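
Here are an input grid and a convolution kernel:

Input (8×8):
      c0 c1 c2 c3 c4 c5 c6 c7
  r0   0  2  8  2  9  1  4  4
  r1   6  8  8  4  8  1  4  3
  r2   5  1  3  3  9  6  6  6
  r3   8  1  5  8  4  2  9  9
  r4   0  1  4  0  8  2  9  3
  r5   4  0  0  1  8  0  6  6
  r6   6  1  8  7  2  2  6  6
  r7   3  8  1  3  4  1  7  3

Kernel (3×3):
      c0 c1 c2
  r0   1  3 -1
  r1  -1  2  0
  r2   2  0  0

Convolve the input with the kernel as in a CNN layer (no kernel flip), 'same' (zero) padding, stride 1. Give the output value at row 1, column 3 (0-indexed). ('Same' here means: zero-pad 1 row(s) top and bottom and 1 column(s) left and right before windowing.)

11

The receptive field on the zero-padded input at this output position is [8 2 9 / 8 4 8 / 3 3 9]. Elementwise product with the kernel and sum: 8·1 + 2·3 + 9·-1 + 8·-1 + 4·2 + 3·2.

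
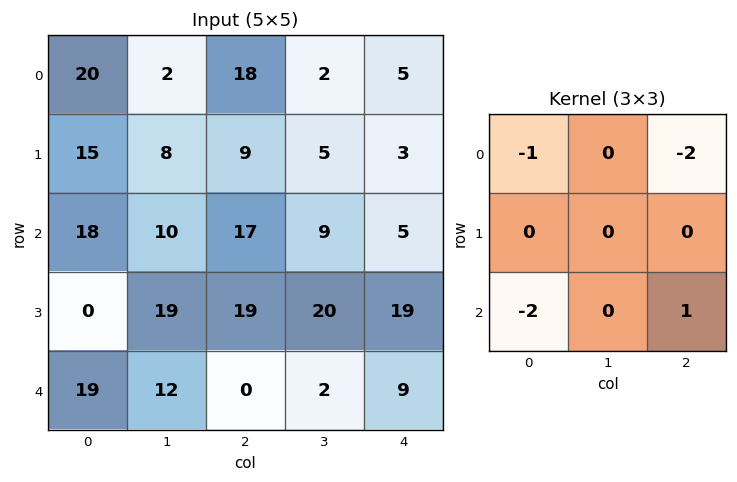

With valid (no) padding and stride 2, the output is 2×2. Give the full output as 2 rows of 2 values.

-75 -57
-90 -18

Output[0,0]: The receptive field on the input at this output position is [20 2 18 / 15 8 9 / 18 10 17]. Elementwise product with the kernel and sum: 20·-1 + 18·-2 + 18·-2 + 17·1.
Output[0,1]: The receptive field on the input at this output position is [18 2 5 / 9 5 3 / 17 9 5]. Elementwise product with the kernel and sum: 18·-1 + 5·-2 + 17·-2 + 5·1.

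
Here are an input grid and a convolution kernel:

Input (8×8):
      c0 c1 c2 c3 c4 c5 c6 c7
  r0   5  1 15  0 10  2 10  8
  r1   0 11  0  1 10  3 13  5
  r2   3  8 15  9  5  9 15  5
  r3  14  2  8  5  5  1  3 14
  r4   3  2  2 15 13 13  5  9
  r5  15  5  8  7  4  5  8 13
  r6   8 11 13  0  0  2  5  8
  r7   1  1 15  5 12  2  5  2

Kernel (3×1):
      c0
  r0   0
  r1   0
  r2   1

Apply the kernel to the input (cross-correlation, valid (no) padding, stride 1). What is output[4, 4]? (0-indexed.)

The receptive field on the input at this output position is [13 / 4 / 0]. Elementwise product with the kernel and sum: 0·1.

0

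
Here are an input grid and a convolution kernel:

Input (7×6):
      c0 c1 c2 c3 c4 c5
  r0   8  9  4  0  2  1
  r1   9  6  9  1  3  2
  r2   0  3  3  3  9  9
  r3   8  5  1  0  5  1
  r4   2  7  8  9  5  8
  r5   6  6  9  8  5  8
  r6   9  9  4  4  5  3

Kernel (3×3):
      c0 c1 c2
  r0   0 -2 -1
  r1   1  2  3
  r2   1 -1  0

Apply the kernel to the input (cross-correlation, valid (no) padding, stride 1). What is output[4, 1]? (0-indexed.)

The receptive field on the input at this output position is [7 8 9 / 6 9 8 / 9 4 4]. Elementwise product with the kernel and sum: 8·-2 + 9·-1 + 6·1 + 9·2 + 8·3 + 9·1 + 4·-1.

28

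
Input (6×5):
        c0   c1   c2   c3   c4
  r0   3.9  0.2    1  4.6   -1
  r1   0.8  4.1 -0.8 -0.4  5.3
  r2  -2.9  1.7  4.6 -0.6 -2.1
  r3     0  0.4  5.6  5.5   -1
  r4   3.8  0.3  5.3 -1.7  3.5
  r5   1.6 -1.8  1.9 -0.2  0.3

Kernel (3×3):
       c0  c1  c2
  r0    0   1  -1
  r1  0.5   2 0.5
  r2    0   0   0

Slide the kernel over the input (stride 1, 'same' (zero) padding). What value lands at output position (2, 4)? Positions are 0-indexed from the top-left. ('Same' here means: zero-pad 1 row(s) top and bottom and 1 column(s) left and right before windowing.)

0.8

The receptive field on the zero-padded input at this output position is [-0.4 5.3 0 / -0.6 -2.1 0 / 5.5 -1 0]. Elementwise product with the kernel and sum: 5.3·1 + 0·-1 + -0.6·0.5 + -2.1·2 + 0·0.5.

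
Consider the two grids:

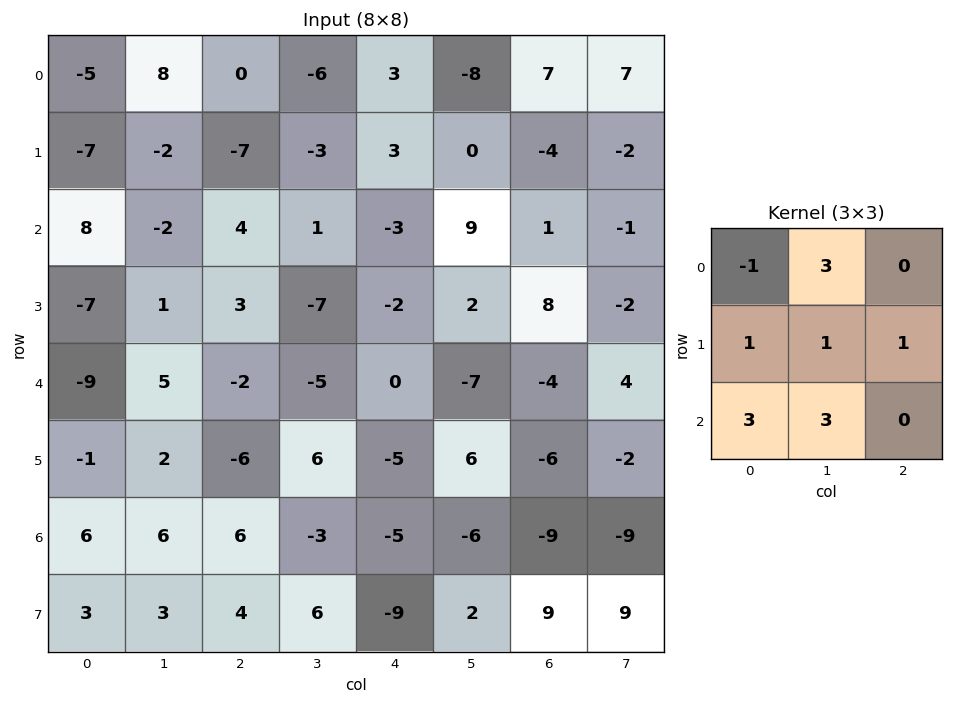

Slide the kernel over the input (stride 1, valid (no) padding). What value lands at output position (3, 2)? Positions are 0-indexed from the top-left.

The receptive field on the input at this output position is [3 -7 -2 / -2 -5 0 / -6 6 -5]. Elementwise product with the kernel and sum: 3·-1 + -7·3 + -2·1 + -5·1 + 0·1 + -6·3 + 6·3.

-31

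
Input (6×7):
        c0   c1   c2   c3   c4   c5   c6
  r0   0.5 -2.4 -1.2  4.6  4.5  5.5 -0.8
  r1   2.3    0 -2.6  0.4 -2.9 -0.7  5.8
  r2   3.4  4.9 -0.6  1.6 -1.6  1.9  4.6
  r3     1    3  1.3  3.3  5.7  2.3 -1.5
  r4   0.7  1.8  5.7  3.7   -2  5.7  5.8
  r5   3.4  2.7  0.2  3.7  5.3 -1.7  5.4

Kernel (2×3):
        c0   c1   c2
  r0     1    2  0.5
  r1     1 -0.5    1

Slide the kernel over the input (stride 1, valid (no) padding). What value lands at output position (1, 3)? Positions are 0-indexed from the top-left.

The receptive field on the input at this output position is [0.4 -2.9 -0.7 / 1.6 -1.6 1.9]. Elementwise product with the kernel and sum: 0.4·1 + -2.9·2 + -0.7·0.5 + 1.6·1 + -1.6·-0.5 + 1.9·1.

-1.45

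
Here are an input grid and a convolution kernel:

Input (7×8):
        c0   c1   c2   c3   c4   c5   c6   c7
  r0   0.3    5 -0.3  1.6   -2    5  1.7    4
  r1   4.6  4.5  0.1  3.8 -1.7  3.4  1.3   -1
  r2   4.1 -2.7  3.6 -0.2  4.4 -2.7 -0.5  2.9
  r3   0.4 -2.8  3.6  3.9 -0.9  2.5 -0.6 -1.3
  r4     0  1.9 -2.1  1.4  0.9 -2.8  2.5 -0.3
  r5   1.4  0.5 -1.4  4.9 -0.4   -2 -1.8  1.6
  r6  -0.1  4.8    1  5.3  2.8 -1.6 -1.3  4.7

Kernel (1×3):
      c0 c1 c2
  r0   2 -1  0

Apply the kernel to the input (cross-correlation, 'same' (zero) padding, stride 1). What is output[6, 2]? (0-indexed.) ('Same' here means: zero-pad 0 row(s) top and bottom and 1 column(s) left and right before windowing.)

The receptive field on the zero-padded input at this output position is [4.8 1 5.3]. Elementwise product with the kernel and sum: 4.8·2 + 1·-1.

8.6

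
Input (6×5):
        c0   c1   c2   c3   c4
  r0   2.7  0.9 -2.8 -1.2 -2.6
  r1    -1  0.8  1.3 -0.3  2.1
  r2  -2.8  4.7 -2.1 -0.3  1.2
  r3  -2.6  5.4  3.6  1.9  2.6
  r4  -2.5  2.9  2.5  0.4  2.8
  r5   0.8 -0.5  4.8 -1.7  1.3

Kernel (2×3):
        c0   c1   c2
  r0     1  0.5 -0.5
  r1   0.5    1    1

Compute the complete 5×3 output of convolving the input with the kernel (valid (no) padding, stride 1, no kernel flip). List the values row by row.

Output[0,0]: The receptive field on the input at this output position is [2.7 0.9 -2.8 / -1 0.8 1.3]. Elementwise product with the kernel and sum: 2.7·1 + 0.9·0.5 + -2.8·-0.5 + -1·0.5 + 0.8·1 + 1.3·1.

6.15 1.5 0.35
-0.05 1.55 -0.05
8.3 12 3.45
2.45 10.6 7.7
2.4 6.8 3.3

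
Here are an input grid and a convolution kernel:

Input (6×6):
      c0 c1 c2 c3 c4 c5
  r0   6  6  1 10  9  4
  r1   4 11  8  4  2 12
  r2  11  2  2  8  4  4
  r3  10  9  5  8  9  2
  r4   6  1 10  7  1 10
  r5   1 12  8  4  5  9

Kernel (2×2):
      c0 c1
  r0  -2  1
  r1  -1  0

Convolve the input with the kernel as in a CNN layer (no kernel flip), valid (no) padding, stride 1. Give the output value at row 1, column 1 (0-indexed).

The receptive field on the input at this output position is [11 8 / 2 2]. Elementwise product with the kernel and sum: 11·-2 + 8·1 + 2·-1.

-16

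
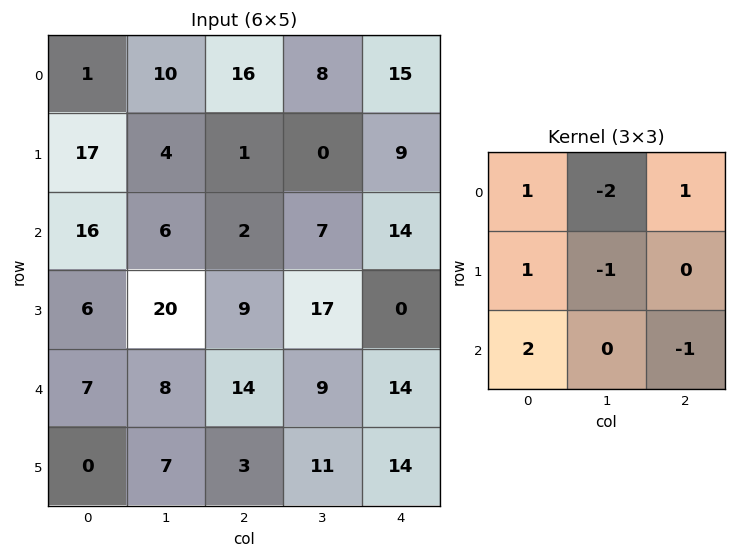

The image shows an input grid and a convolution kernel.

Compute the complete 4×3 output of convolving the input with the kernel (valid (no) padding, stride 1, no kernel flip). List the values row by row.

40 -6 6
23 29 23
-8 27 8
-29 16 -28

Output[0,0]: The receptive field on the input at this output position is [1 10 16 / 17 4 1 / 16 6 2]. Elementwise product with the kernel and sum: 1·1 + 10·-2 + 16·1 + 17·1 + 4·-1 + 16·2 + 2·-1.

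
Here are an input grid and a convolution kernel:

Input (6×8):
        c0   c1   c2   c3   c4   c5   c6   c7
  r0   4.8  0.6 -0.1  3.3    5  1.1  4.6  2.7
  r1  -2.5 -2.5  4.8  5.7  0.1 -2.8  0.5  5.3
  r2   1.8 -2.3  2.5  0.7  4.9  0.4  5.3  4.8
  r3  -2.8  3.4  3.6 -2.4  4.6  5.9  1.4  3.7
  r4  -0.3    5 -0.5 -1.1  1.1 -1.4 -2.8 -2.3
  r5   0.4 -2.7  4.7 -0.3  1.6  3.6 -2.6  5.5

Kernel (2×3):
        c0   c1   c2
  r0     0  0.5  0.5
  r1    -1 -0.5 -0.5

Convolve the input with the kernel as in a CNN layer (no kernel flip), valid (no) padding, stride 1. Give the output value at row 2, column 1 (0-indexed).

-2.4

The receptive field on the input at this output position is [-2.3 2.5 0.7 / 3.4 3.6 -2.4]. Elementwise product with the kernel and sum: 2.5·0.5 + 0.7·0.5 + 3.4·-1 + 3.6·-0.5 + -2.4·-0.5.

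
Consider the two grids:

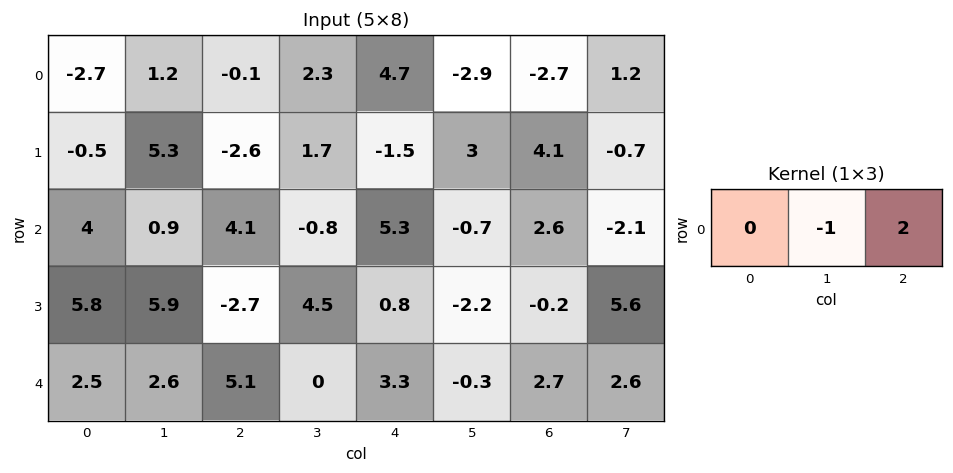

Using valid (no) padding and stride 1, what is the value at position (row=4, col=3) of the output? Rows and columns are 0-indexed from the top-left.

The receptive field on the input at this output position is [0 3.3 -0.3]. Elementwise product with the kernel and sum: 3.3·-1 + -0.3·2.

-3.9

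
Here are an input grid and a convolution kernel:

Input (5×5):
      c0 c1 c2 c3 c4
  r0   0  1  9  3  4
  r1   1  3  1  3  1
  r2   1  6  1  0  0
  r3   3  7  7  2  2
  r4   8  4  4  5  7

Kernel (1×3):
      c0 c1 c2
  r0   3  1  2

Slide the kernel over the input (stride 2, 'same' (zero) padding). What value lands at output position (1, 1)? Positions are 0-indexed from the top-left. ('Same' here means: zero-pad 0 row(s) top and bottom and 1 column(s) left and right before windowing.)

The receptive field on the zero-padded input at this output position is [6 1 0]. Elementwise product with the kernel and sum: 6·3 + 1·1 + 0·2.

19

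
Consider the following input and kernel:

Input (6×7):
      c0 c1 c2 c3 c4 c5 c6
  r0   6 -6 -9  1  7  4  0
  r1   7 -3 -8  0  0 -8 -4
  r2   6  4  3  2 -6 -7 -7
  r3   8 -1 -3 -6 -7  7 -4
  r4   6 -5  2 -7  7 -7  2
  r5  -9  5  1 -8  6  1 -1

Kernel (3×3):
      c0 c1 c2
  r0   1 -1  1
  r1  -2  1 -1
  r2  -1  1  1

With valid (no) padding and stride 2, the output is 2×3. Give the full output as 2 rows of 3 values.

Output[0,0]: The receptive field on the input at this output position is [6 -6 -9 / 7 -3 -8 / 6 4 3]. Elementwise product with the kernel and sum: 6·1 + -6·-1 + -9·1 + 7·-2 + -3·1 + -8·-1 + 6·-1 + 4·1 + 3·1.
Output[0,1]: The receptive field on the input at this output position is [-9 1 7 / -8 0 0 / 3 2 -6]. Elementwise product with the kernel and sum: -9·1 + 1·-1 + 7·1 + -8·-2 + 0·1 + 0·-1 + 3·-1 + 2·1 + -6·1.

-5 6 -9
-18 0 7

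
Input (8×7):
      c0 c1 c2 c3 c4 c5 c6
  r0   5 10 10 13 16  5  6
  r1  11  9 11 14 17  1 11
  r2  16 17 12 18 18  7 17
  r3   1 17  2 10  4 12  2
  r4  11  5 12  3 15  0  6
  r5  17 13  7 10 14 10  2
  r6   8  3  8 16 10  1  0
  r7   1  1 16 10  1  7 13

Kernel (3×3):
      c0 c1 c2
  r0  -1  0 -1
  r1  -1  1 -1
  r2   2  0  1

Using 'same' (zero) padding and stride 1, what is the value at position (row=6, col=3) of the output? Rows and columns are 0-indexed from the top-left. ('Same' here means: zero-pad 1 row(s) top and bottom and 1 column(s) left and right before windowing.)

10

The receptive field on the zero-padded input at this output position is [7 10 14 / 8 16 10 / 16 10 1]. Elementwise product with the kernel and sum: 7·-1 + 14·-1 + 8·-1 + 16·1 + 10·-1 + 16·2 + 1·1.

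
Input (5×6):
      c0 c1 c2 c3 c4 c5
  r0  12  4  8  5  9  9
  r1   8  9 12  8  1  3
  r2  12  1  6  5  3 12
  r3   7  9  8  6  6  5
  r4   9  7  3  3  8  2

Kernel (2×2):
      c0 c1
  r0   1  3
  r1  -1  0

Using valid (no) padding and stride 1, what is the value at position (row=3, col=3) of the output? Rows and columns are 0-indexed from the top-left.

21

The receptive field on the input at this output position is [6 6 / 3 8]. Elementwise product with the kernel and sum: 6·1 + 6·3 + 3·-1.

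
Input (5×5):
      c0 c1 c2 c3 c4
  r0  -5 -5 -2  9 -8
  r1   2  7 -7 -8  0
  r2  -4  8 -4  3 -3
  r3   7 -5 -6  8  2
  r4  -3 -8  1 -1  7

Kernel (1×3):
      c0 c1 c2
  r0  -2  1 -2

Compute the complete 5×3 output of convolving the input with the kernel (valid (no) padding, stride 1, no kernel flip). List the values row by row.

Output[0,0]: The receptive field on the input at this output position is [-5 -5 -2]. Elementwise product with the kernel and sum: -5·-2 + -5·1 + -2·-2.

9 -10 29
17 -5 6
24 -26 17
-7 -12 16
-4 19 -17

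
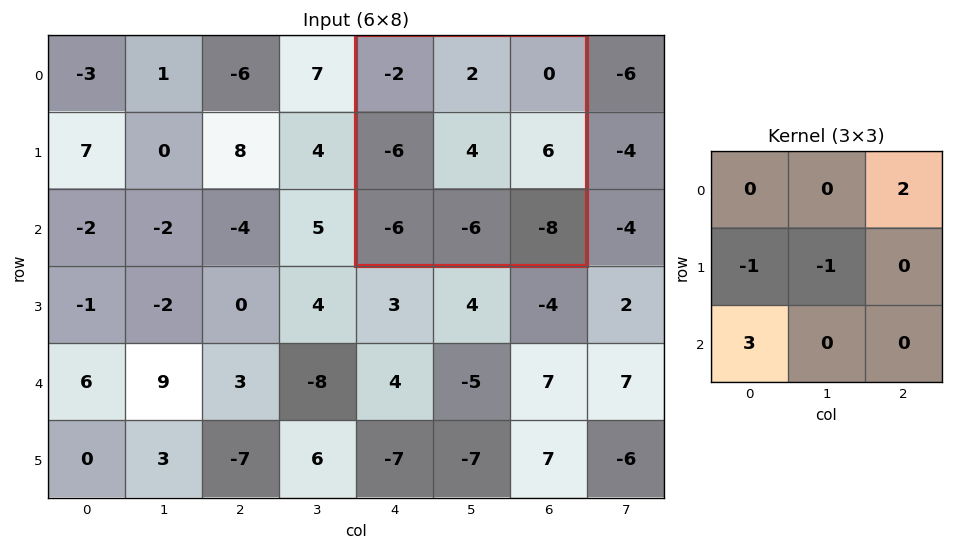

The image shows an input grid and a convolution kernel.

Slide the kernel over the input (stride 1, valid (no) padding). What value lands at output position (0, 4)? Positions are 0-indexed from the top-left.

-16

The receptive field on the input at this output position is [-2 2 0 / -6 4 6 / -6 -6 -8]. Elementwise product with the kernel and sum: 0·2 + -6·-1 + 4·-1 + -6·3.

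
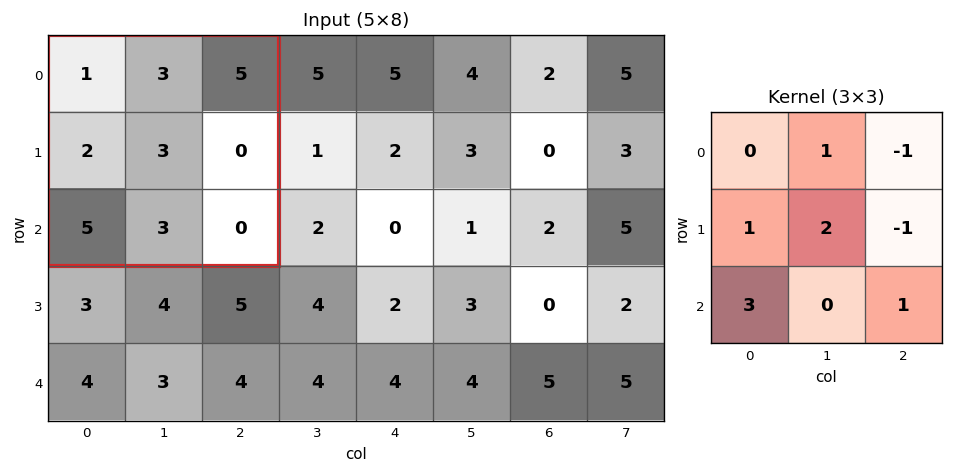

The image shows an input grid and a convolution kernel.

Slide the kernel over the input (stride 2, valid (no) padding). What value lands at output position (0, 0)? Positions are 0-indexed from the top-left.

21

The receptive field on the input at this output position is [1 3 5 / 2 3 0 / 5 3 0]. Elementwise product with the kernel and sum: 3·1 + 5·-1 + 2·1 + 3·2 + 0·-1 + 5·3 + 0·1.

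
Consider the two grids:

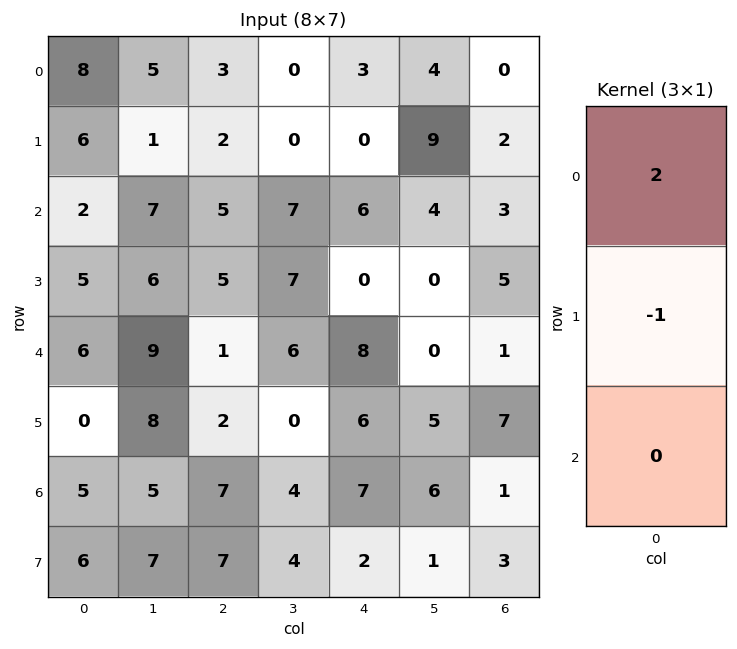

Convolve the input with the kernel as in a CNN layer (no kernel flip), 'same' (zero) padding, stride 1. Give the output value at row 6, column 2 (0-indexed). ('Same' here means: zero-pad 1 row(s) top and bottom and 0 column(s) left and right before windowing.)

-3

The receptive field on the zero-padded input at this output position is [2 / 7 / 7]. Elementwise product with the kernel and sum: 2·2 + 7·-1.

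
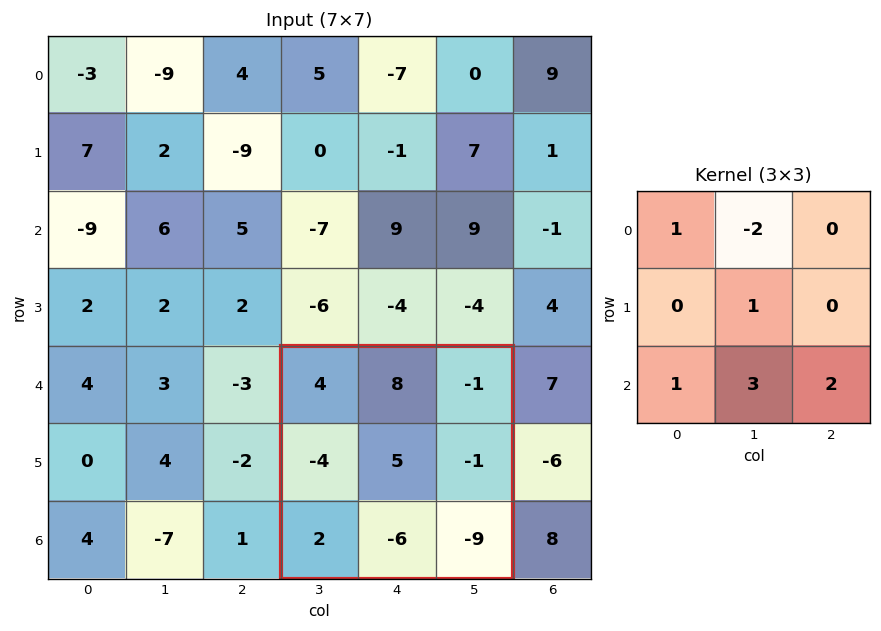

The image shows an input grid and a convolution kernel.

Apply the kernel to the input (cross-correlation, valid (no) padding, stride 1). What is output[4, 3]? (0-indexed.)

The receptive field on the input at this output position is [4 8 -1 / -4 5 -1 / 2 -6 -9]. Elementwise product with the kernel and sum: 4·1 + 8·-2 + 5·1 + 2·1 + -6·3 + -9·2.

-41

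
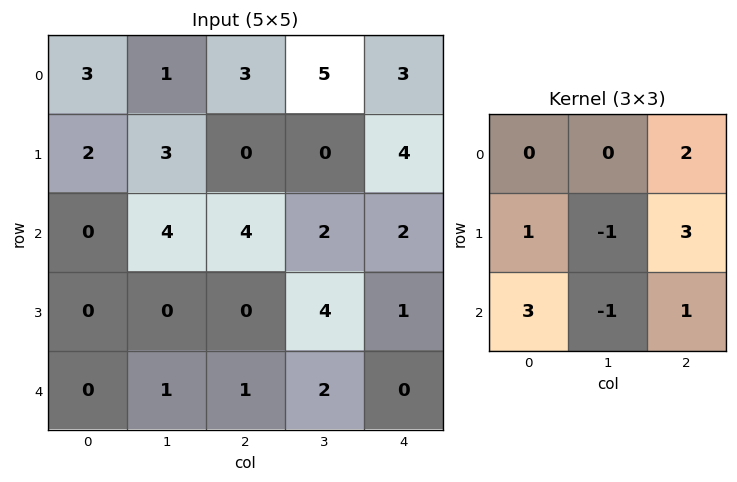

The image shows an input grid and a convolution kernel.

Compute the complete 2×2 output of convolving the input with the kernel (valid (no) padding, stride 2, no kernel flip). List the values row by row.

5 30
8 4

Output[0,0]: The receptive field on the input at this output position is [3 1 3 / 2 3 0 / 0 4 4]. Elementwise product with the kernel and sum: 3·2 + 2·1 + 3·-1 + 0·3 + 0·3 + 4·-1 + 4·1.
Output[0,1]: The receptive field on the input at this output position is [3 5 3 / 0 0 4 / 4 2 2]. Elementwise product with the kernel and sum: 3·2 + 0·1 + 0·-1 + 4·3 + 4·3 + 2·-1 + 2·1.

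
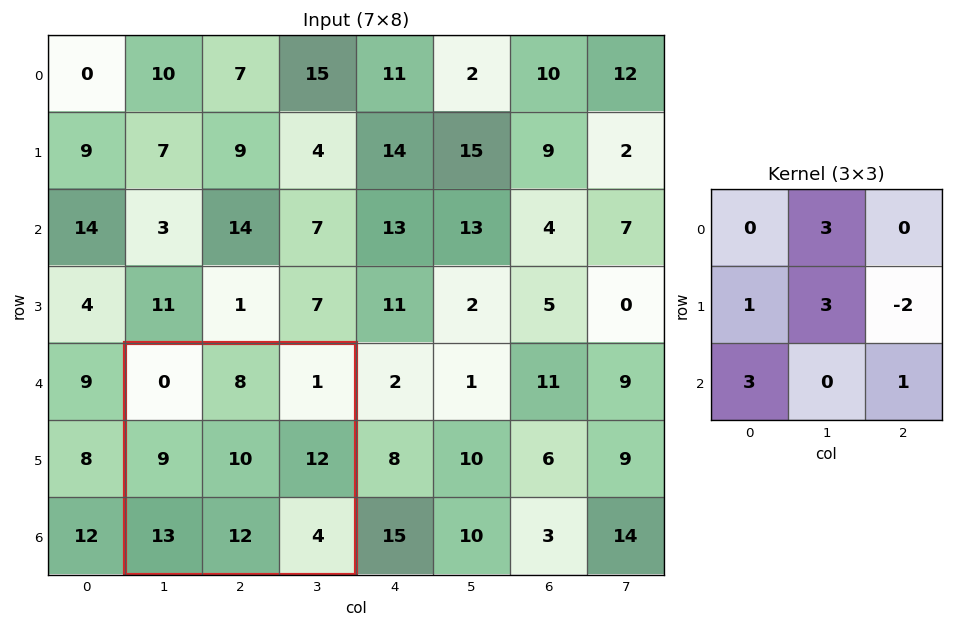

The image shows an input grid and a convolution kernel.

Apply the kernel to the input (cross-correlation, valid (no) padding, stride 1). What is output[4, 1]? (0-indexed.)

82

The receptive field on the input at this output position is [0 8 1 / 9 10 12 / 13 12 4]. Elementwise product with the kernel and sum: 8·3 + 9·1 + 10·3 + 12·-2 + 13·3 + 4·1.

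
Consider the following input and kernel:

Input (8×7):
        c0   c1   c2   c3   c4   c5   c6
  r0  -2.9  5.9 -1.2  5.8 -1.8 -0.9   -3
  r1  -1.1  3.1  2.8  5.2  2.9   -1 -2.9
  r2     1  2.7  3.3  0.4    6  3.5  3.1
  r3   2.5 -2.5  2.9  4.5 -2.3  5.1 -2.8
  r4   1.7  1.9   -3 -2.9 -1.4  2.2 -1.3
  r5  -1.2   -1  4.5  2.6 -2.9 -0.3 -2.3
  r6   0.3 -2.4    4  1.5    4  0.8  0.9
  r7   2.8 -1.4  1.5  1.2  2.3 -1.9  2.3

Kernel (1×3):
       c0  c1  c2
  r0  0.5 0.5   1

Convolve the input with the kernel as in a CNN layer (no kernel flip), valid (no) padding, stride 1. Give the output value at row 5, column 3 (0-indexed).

-0.45

The receptive field on the input at this output position is [2.6 -2.9 -0.3]. Elementwise product with the kernel and sum: 2.6·0.5 + -2.9·0.5 + -0.3·1.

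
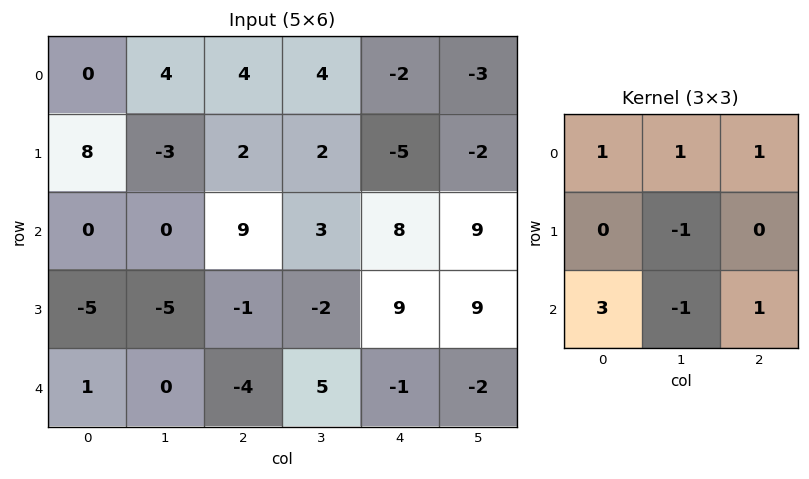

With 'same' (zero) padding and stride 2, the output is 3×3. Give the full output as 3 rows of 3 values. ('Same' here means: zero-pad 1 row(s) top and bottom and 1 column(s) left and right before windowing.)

Output[0,0]: The receptive field on the zero-padded input at this output position is [0 0 0 / 0 0 4 / 0 8 -3]. Elementwise product with the kernel and sum: 0·1 + 0·1 + 0·1 + 0·-1 + 0·3 + 8·-1 + -3·1.
Output[0,1]: The receptive field on the zero-padded input at this output position is [0 0 0 / 4 4 4 / -3 2 2]. Elementwise product with the kernel and sum: 0·1 + 0·1 + 0·1 + 4·-1 + -3·3 + 2·-1 + 2·1.

-11 -13 11
5 -24 -19
-11 -4 17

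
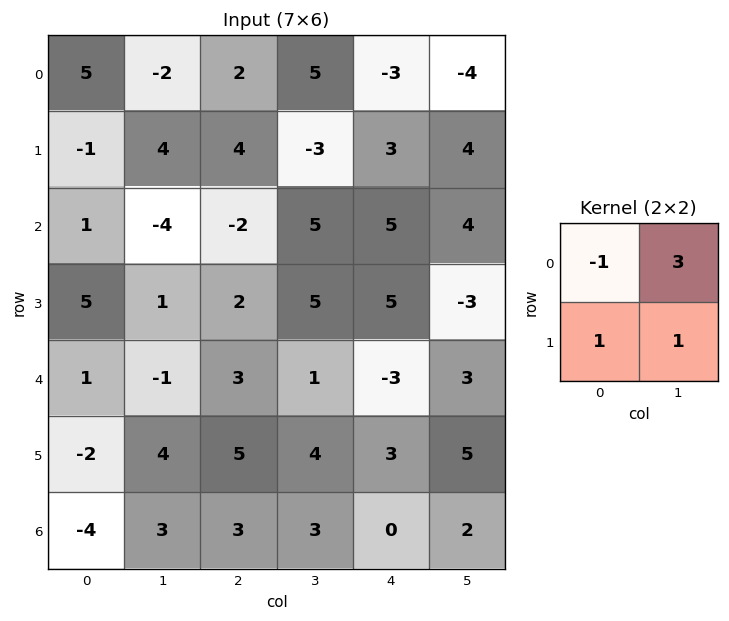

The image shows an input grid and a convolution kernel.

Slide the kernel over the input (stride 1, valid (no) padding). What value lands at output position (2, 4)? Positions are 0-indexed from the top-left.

The receptive field on the input at this output position is [5 4 / 5 -3]. Elementwise product with the kernel and sum: 5·-1 + 4·3 + 5·1 + -3·1.

9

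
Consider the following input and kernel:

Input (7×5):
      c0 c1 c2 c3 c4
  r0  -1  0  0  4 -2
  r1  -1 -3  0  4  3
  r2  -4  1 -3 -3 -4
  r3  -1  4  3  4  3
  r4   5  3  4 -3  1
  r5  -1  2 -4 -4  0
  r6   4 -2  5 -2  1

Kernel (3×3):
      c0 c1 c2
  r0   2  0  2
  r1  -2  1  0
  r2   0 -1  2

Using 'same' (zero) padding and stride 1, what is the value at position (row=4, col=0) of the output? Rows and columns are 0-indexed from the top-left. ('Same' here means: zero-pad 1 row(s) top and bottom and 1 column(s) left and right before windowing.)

18

The receptive field on the zero-padded input at this output position is [0 -1 4 / 0 5 3 / 0 -1 2]. Elementwise product with the kernel and sum: 0·2 + 4·2 + 0·-2 + 5·1 + -1·-1 + 2·2.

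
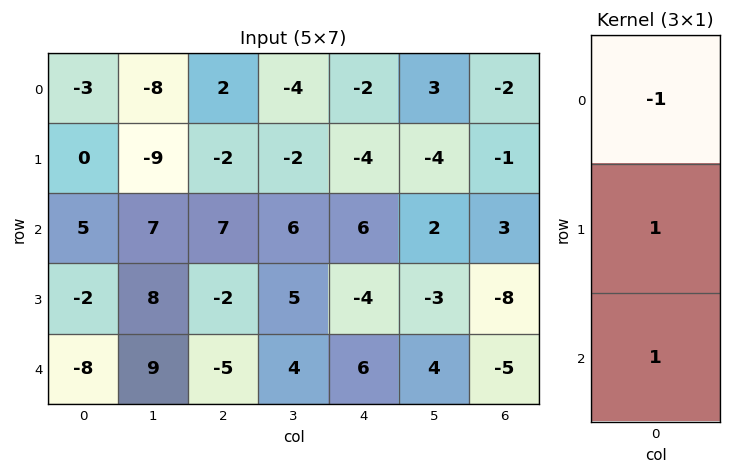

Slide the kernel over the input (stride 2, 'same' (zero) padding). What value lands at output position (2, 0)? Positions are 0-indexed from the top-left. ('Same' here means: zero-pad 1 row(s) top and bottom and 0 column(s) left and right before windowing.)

-6

The receptive field on the zero-padded input at this output position is [-2 / -8 / 0]. Elementwise product with the kernel and sum: -2·-1 + -8·1 + 0·1.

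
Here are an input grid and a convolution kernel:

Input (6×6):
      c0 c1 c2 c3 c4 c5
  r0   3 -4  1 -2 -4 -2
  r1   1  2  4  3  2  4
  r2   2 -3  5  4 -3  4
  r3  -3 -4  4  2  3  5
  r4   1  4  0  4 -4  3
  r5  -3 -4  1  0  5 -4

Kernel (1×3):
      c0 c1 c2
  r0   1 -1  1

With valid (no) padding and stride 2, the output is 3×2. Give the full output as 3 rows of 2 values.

8 -1
10 -2
-3 -8

Output[0,0]: The receptive field on the input at this output position is [3 -4 1]. Elementwise product with the kernel and sum: 3·1 + -4·-1 + 1·1.
Output[0,1]: The receptive field on the input at this output position is [1 -2 -4]. Elementwise product with the kernel and sum: 1·1 + -2·-1 + -4·1.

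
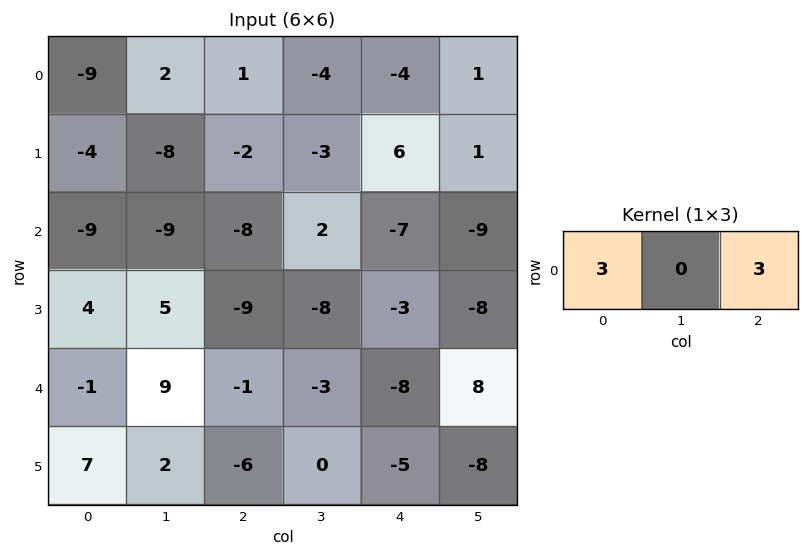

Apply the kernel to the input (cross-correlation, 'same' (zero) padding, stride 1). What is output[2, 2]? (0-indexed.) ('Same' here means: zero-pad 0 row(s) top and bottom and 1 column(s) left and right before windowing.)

The receptive field on the zero-padded input at this output position is [-9 -8 2]. Elementwise product with the kernel and sum: -9·3 + 2·3.

-21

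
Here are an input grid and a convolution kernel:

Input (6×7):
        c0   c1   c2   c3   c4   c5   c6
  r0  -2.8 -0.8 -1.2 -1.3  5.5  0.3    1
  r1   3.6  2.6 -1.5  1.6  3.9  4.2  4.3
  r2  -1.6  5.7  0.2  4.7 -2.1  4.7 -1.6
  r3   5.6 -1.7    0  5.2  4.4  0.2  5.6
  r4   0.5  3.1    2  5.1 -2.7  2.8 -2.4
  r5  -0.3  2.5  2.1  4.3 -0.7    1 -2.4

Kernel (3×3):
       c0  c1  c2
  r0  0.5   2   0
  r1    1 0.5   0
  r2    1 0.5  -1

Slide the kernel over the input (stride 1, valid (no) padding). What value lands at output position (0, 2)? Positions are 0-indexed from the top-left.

0.75

The receptive field on the input at this output position is [-1.2 -1.3 5.5 / -1.5 1.6 3.9 / 0.2 4.7 -2.1]. Elementwise product with the kernel and sum: -1.2·0.5 + -1.3·2 + -1.5·1 + 1.6·0.5 + 0.2·1 + 4.7·0.5 + -2.1·-1.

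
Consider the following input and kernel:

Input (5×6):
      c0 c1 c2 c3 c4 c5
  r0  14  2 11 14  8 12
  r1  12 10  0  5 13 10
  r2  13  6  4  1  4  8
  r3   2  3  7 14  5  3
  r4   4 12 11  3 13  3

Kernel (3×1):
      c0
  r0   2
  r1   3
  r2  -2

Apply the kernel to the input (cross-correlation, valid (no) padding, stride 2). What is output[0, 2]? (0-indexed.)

47

The receptive field on the input at this output position is [8 / 13 / 4]. Elementwise product with the kernel and sum: 8·2 + 13·3 + 4·-2.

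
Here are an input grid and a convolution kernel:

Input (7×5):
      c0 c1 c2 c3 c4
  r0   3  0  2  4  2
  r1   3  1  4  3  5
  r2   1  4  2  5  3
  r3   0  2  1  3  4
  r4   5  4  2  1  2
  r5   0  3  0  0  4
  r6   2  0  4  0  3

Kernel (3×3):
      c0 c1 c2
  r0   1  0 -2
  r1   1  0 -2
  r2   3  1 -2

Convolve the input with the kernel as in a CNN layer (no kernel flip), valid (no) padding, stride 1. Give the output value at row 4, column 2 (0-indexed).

The receptive field on the input at this output position is [2 1 2 / 0 0 4 / 4 0 3]. Elementwise product with the kernel and sum: 2·1 + 2·-2 + 0·1 + 4·-2 + 4·3 + 0·1 + 3·-2.

-4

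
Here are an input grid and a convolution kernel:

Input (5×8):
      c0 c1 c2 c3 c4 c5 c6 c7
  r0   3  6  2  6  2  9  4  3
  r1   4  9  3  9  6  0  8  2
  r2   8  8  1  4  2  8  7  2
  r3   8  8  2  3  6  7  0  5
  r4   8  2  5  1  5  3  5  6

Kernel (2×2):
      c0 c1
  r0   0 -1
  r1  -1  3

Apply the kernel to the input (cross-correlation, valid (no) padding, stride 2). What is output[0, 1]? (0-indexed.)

18

The receptive field on the input at this output position is [2 6 / 3 9]. Elementwise product with the kernel and sum: 6·-1 + 3·-1 + 9·3.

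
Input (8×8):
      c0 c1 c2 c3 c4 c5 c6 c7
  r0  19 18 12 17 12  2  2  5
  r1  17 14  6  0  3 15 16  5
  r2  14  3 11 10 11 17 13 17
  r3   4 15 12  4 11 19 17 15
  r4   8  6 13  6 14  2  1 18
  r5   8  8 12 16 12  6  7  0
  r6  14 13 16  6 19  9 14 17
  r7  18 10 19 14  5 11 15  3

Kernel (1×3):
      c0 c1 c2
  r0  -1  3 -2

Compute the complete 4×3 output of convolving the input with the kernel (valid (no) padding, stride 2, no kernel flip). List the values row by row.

11 15 -10
-27 -3 14
-16 -23 -10
-7 -36 -20

Output[0,0]: The receptive field on the input at this output position is [19 18 12]. Elementwise product with the kernel and sum: 19·-1 + 18·3 + 12·-2.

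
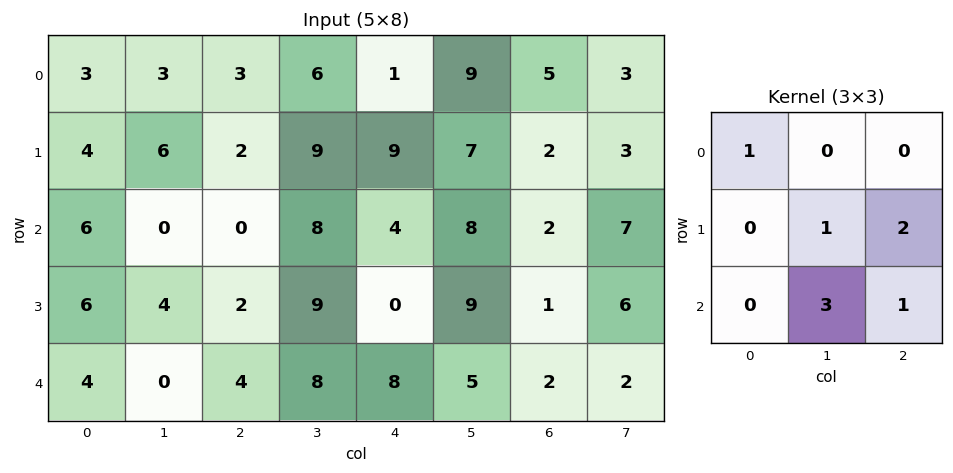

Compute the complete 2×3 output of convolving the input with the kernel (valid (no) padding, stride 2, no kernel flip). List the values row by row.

13 58 38
18 41 32

Output[0,0]: The receptive field on the input at this output position is [3 3 3 / 4 6 2 / 6 0 0]. Elementwise product with the kernel and sum: 3·1 + 6·1 + 2·2 + 0·3 + 0·1.
Output[0,1]: The receptive field on the input at this output position is [3 6 1 / 2 9 9 / 0 8 4]. Elementwise product with the kernel and sum: 3·1 + 9·1 + 9·2 + 8·3 + 4·1.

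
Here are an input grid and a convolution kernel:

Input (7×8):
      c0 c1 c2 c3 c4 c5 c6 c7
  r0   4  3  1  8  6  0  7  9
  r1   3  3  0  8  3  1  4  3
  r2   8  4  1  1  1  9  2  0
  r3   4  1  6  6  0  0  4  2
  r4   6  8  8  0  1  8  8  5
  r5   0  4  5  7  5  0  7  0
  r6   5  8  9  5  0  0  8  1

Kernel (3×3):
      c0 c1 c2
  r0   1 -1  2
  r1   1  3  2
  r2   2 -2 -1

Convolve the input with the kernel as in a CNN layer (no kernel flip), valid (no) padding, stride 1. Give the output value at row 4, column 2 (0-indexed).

54

The receptive field on the input at this output position is [8 0 1 / 5 7 5 / 9 5 0]. Elementwise product with the kernel and sum: 8·1 + 0·-1 + 1·2 + 5·1 + 7·3 + 5·2 + 9·2 + 5·-2 + 0·-1.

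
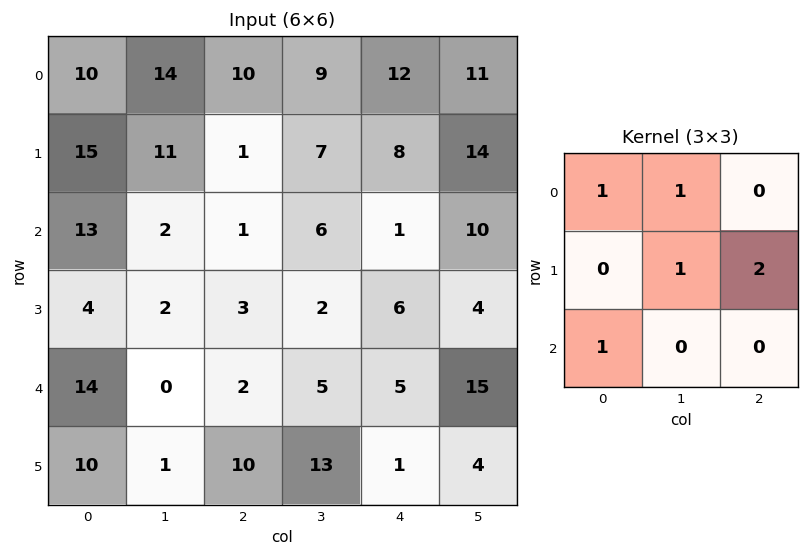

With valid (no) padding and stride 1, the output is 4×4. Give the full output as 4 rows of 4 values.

Output[0,0]: The receptive field on the input at this output position is [10 14 10 / 15 11 1 / 13 2 1]. Elementwise product with the kernel and sum: 10·1 + 14·1 + 11·1 + 1·2 + 13·1.
Output[0,1]: The receptive field on the input at this output position is [14 10 9 / 11 1 7 / 2 1 6]. Elementwise product with the kernel and sum: 14·1 + 10·1 + 1·1 + 7·2 + 2·1.

50 41 43 63
34 27 19 38
37 10 23 26
20 18 30 56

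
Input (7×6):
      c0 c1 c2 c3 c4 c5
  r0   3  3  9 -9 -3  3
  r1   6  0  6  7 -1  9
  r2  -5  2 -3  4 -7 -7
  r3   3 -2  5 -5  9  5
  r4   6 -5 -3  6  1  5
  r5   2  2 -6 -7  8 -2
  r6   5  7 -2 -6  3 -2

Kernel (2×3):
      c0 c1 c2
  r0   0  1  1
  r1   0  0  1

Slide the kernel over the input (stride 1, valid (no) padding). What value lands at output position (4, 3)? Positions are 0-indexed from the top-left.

4

The receptive field on the input at this output position is [6 1 5 / -7 8 -2]. Elementwise product with the kernel and sum: 1·1 + 5·1 + -2·1.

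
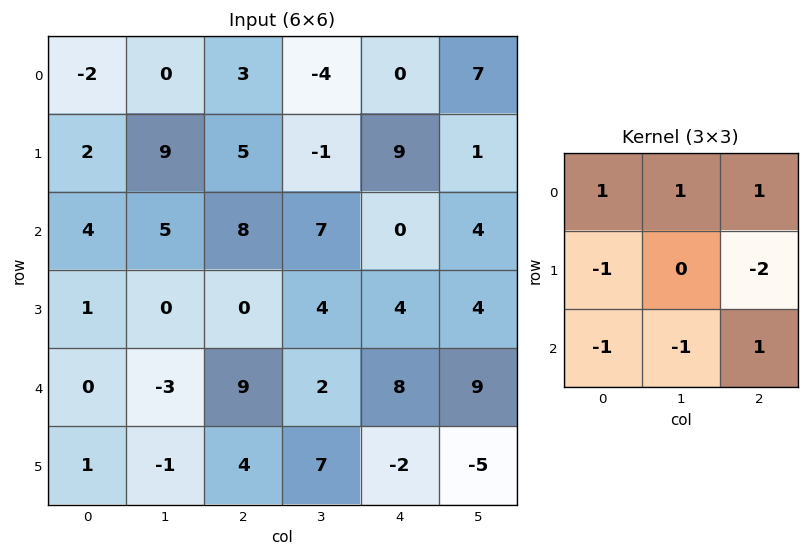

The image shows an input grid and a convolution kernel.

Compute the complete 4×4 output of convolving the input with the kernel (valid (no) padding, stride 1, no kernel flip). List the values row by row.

Output[0,0]: The receptive field on the input at this output position is [-2 0 3 / 2 9 5 / 4 5 8]. Elementwise product with the kernel and sum: -2·1 + 0·1 + 3·1 + 2·-1 + 5·-2 + 4·-1 + 5·-1 + 8·1.

-12 -14 -39 -1
-5 -2 5 -10
28 8 4 -2
-13 7 -30 -18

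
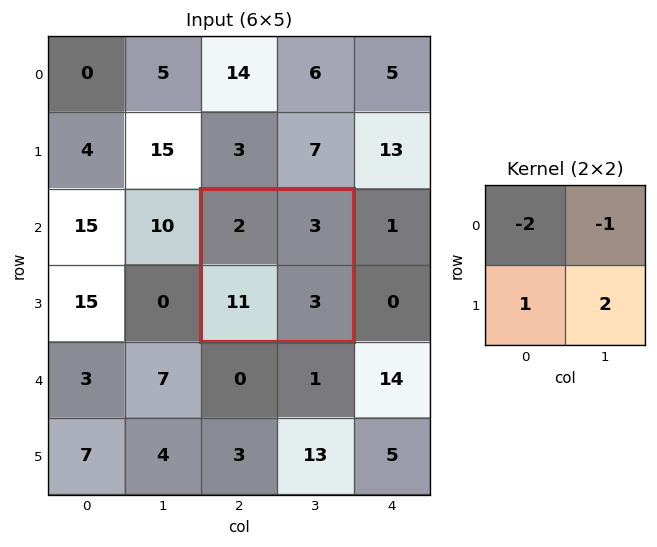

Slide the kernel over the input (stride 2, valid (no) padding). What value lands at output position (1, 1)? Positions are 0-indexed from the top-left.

10

The receptive field on the input at this output position is [2 3 / 11 3]. Elementwise product with the kernel and sum: 2·-2 + 3·-1 + 11·1 + 3·2.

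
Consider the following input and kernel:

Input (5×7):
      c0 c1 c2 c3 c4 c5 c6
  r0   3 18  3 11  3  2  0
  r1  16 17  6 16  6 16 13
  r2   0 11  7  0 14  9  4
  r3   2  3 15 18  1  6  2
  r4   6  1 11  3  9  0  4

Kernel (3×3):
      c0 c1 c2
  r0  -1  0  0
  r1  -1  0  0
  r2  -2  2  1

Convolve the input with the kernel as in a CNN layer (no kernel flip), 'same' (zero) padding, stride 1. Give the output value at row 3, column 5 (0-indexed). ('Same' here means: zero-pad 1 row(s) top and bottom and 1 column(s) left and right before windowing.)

-29

The receptive field on the zero-padded input at this output position is [14 9 4 / 1 6 2 / 9 0 4]. Elementwise product with the kernel and sum: 14·-1 + 1·-1 + 9·-2 + 0·2 + 4·1.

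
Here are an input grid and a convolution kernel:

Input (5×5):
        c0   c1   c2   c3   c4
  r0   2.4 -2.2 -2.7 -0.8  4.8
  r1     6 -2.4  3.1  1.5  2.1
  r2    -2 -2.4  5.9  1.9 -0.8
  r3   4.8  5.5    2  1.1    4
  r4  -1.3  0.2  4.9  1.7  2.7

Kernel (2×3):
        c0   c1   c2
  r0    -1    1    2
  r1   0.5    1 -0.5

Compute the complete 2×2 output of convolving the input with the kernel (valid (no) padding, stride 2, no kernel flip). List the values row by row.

Output[0,0]: The receptive field on the input at this output position is [2.4 -2.2 -2.7 / 6 -2.4 3.1]. Elementwise product with the kernel and sum: 2.4·-1 + -2.2·1 + -2.7·2 + 6·0.5 + -2.4·1 + 3.1·-0.5.

-10.95 13.5
18.3 -5.5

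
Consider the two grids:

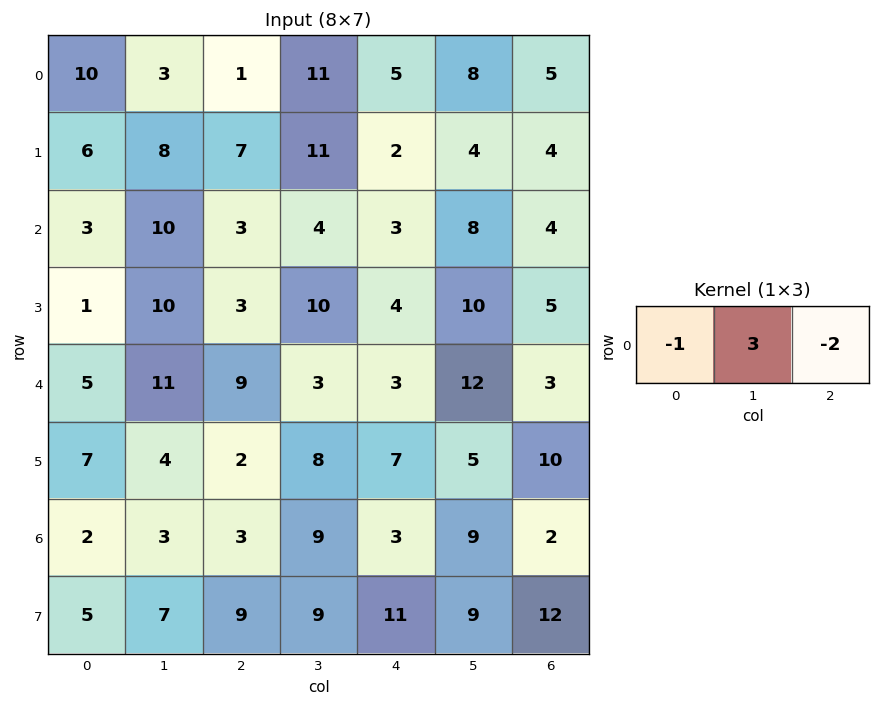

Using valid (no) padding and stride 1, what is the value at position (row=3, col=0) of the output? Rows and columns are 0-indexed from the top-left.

The receptive field on the input at this output position is [1 10 3]. Elementwise product with the kernel and sum: 1·-1 + 10·3 + 3·-2.

23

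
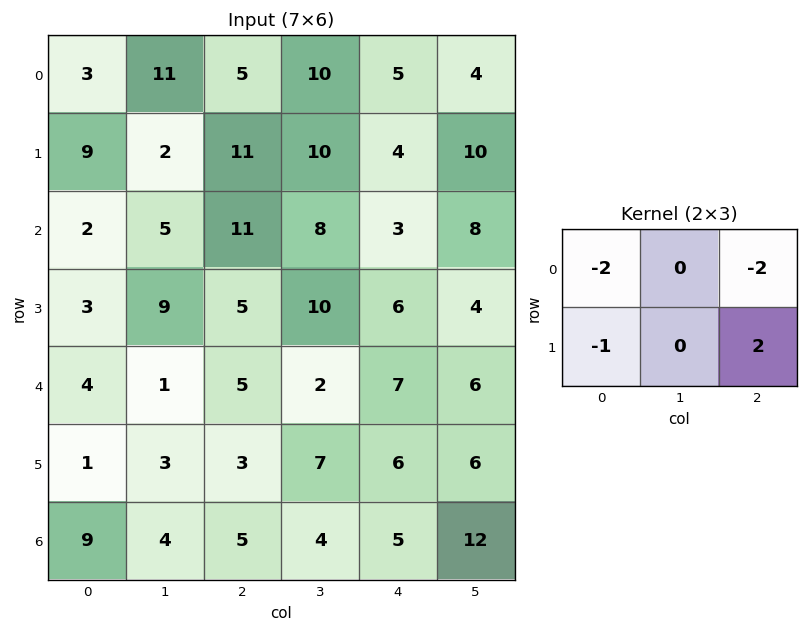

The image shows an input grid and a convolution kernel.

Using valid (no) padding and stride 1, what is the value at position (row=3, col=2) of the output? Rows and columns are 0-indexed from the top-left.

The receptive field on the input at this output position is [5 10 6 / 5 2 7]. Elementwise product with the kernel and sum: 5·-2 + 6·-2 + 5·-1 + 7·2.

-13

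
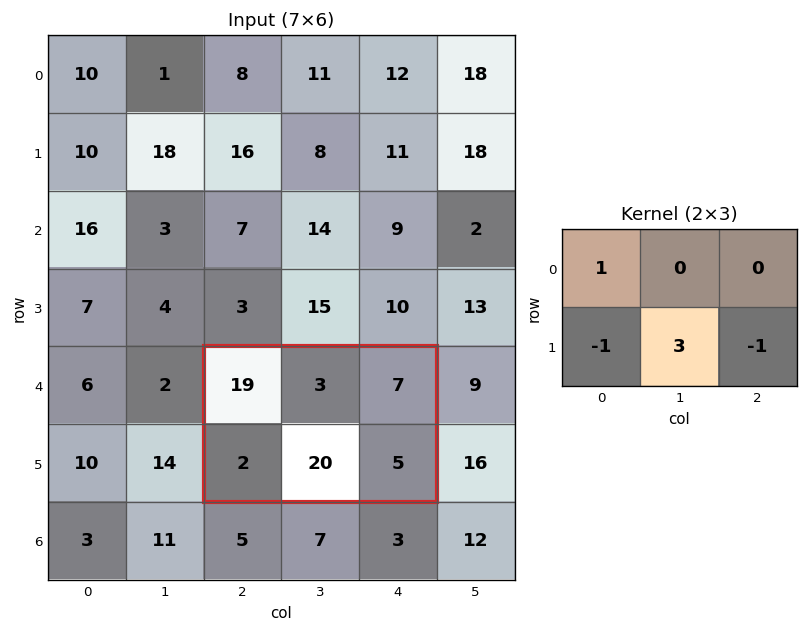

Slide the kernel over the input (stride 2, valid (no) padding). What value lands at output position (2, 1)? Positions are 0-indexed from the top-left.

The receptive field on the input at this output position is [19 3 7 / 2 20 5]. Elementwise product with the kernel and sum: 19·1 + 2·-1 + 20·3 + 5·-1.

72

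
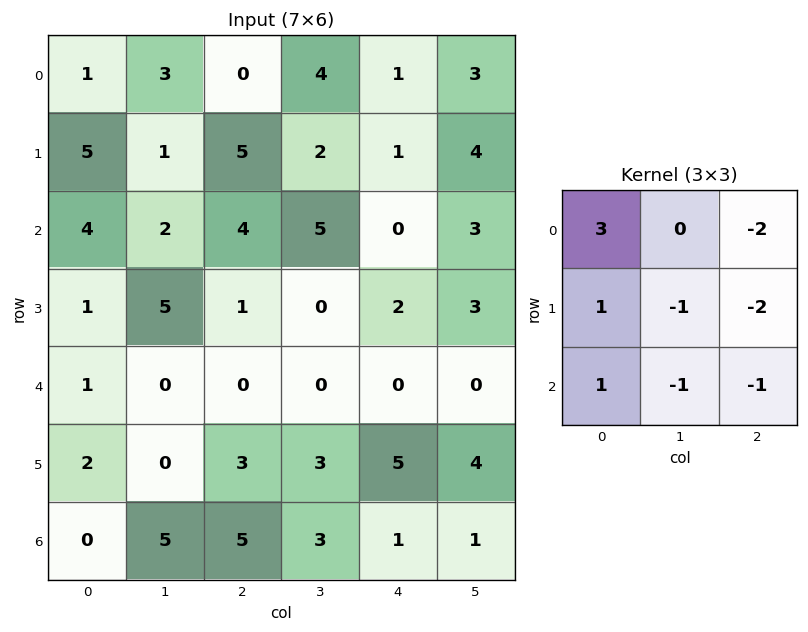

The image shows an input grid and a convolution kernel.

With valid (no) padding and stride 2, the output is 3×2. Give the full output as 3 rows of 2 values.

Output[0,0]: The receptive field on the input at this output position is [1 3 0 / 5 1 5 / 4 2 4]. Elementwise product with the kernel and sum: 1·3 + 0·-2 + 5·1 + 1·-1 + 5·-2 + 4·1 + 2·-1 + 4·-1.
Output[0,1]: The receptive field on the input at this output position is [0 4 1 / 5 2 1 / 4 5 0]. Elementwise product with the kernel and sum: 0·3 + 1·-2 + 5·1 + 2·-1 + 1·-2 + 4·1 + 5·-1 + 0·-1.

-5 -2
-1 9
-11 -9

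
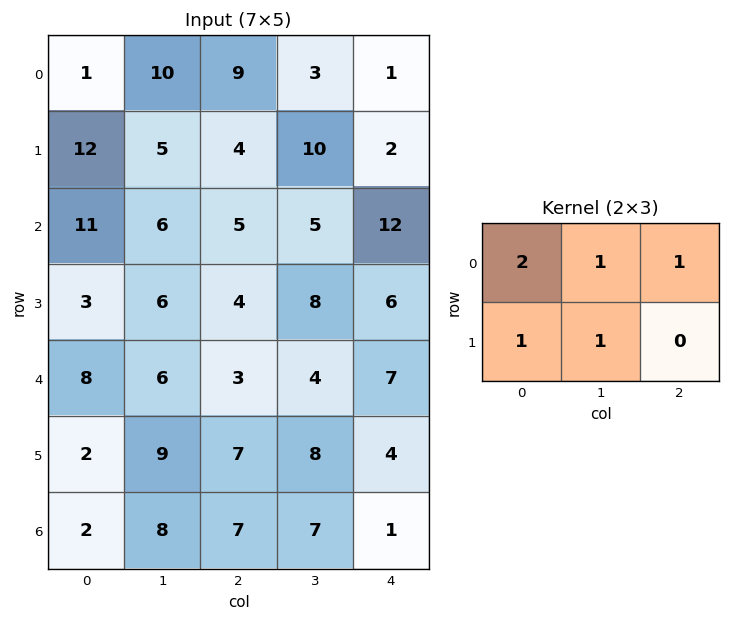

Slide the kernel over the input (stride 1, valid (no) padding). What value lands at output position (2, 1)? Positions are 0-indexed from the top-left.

The receptive field on the input at this output position is [6 5 5 / 6 4 8]. Elementwise product with the kernel and sum: 6·2 + 5·1 + 5·1 + 6·1 + 4·1.

32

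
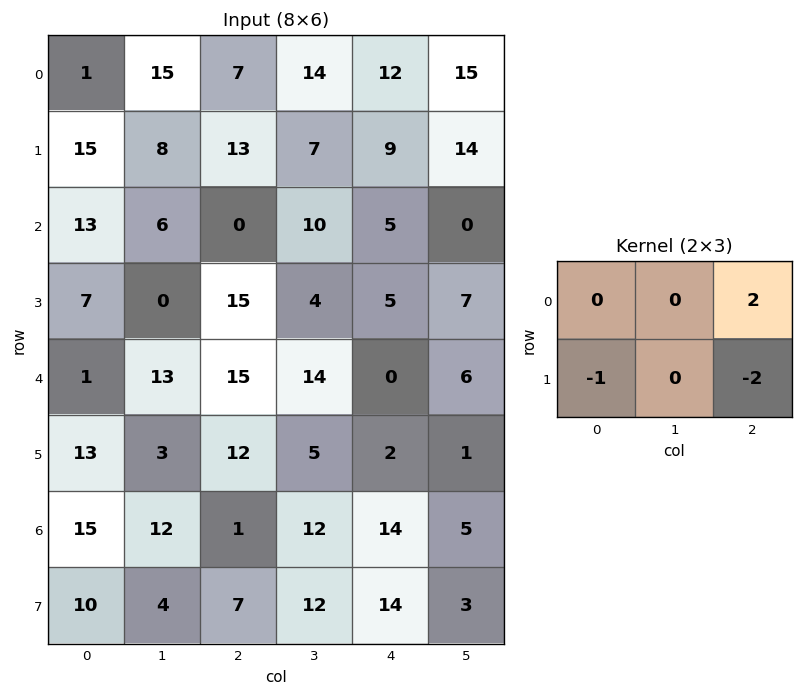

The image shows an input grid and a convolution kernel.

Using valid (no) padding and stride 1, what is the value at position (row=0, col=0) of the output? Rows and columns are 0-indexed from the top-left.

-27

The receptive field on the input at this output position is [1 15 7 / 15 8 13]. Elementwise product with the kernel and sum: 7·2 + 15·-1 + 13·-2.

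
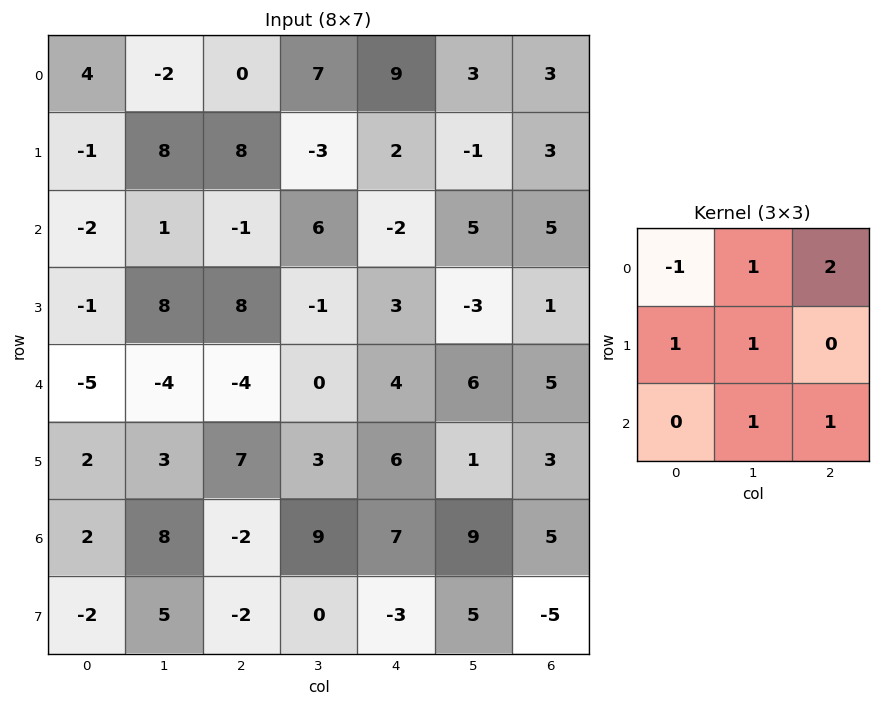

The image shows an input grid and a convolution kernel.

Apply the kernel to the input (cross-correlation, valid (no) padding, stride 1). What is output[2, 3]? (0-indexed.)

14

The receptive field on the input at this output position is [6 -2 5 / -1 3 -3 / 0 4 6]. Elementwise product with the kernel and sum: 6·-1 + -2·1 + 5·2 + -1·1 + 3·1 + 4·1 + 6·1.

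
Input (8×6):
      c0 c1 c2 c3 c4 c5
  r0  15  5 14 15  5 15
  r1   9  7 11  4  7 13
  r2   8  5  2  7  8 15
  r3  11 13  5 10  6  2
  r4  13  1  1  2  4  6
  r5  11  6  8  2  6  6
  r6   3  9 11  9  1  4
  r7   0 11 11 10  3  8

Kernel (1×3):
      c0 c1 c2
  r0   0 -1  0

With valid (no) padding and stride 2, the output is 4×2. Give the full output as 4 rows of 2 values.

-5 -15
-5 -7
-1 -2
-9 -9

Output[0,0]: The receptive field on the input at this output position is [15 5 14]. Elementwise product with the kernel and sum: 5·-1.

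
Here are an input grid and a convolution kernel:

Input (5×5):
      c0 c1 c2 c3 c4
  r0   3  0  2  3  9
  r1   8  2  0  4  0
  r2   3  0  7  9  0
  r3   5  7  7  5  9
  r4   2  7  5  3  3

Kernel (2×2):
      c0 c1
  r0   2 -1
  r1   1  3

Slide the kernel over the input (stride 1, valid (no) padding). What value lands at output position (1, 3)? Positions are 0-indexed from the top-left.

17

The receptive field on the input at this output position is [4 0 / 9 0]. Elementwise product with the kernel and sum: 4·2 + 0·-1 + 9·1 + 0·3.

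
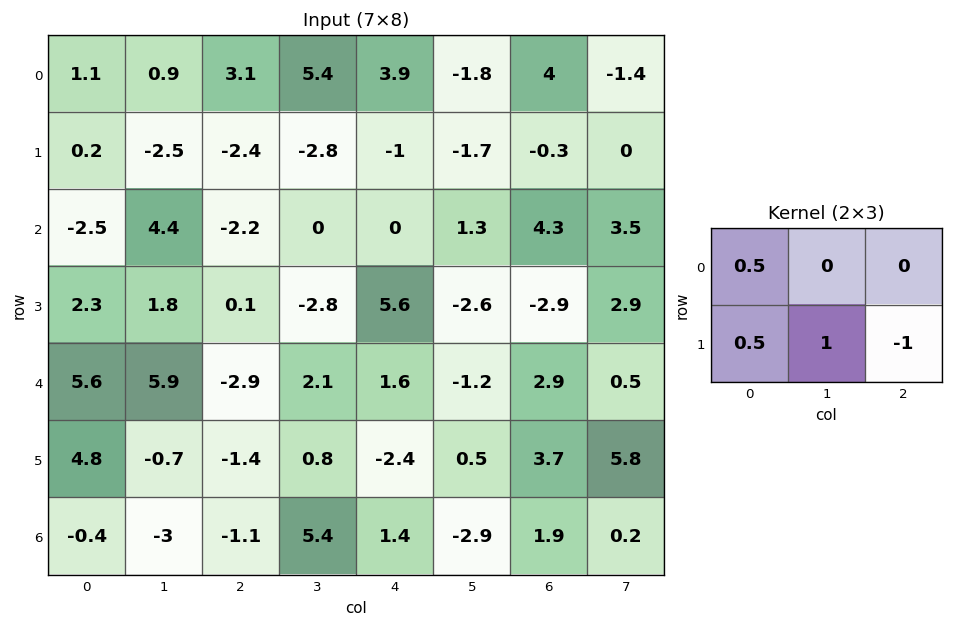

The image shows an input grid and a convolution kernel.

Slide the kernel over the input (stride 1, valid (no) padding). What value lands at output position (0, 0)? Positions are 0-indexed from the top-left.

0.55

The receptive field on the input at this output position is [1.1 0.9 3.1 / 0.2 -2.5 -2.4]. Elementwise product with the kernel and sum: 1.1·0.5 + 0.2·0.5 + -2.5·1 + -2.4·-1.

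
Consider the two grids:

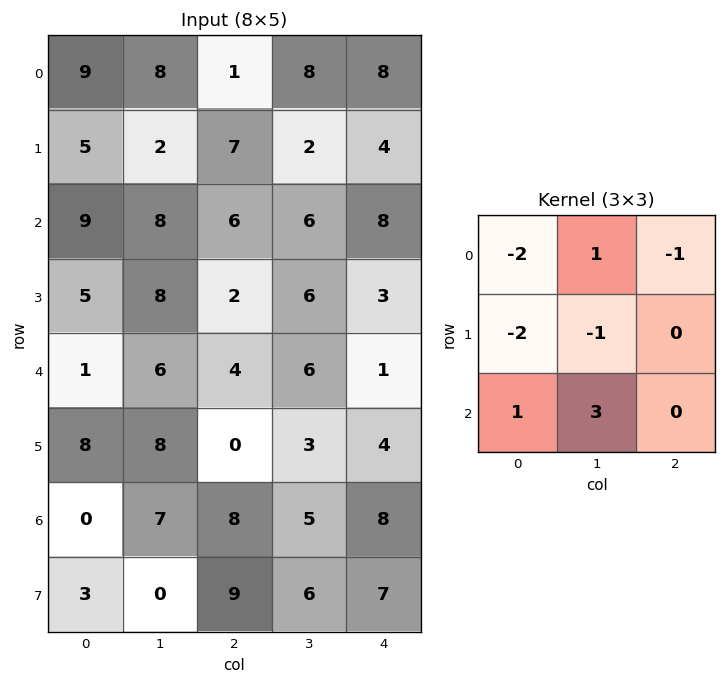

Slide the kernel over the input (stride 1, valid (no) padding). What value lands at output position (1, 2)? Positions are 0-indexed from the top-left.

-14

The receptive field on the input at this output position is [7 2 4 / 6 6 8 / 2 6 3]. Elementwise product with the kernel and sum: 7·-2 + 2·1 + 4·-1 + 6·-2 + 6·-1 + 2·1 + 6·3.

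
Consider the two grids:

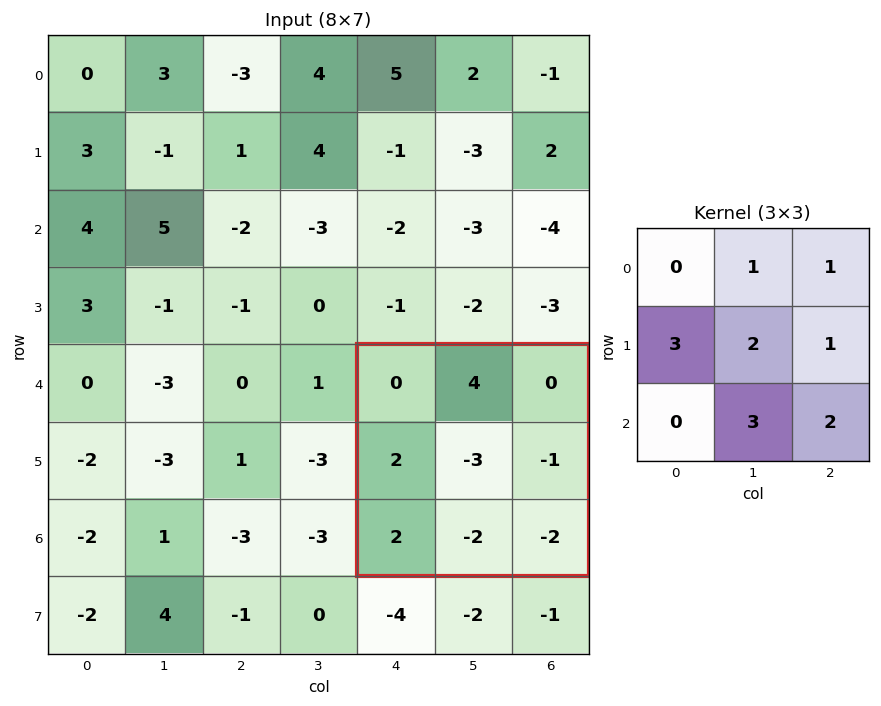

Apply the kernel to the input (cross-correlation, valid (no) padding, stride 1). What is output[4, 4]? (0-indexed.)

The receptive field on the input at this output position is [0 4 0 / 2 -3 -1 / 2 -2 -2]. Elementwise product with the kernel and sum: 4·1 + 0·1 + 2·3 + -3·2 + -1·1 + -2·3 + -2·2.

-7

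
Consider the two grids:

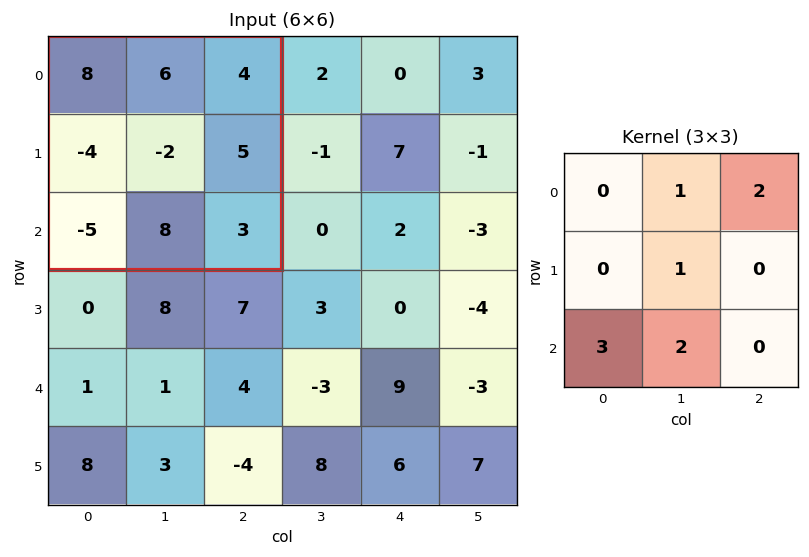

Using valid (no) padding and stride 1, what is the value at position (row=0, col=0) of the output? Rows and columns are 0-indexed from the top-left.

13

The receptive field on the input at this output position is [8 6 4 / -4 -2 5 / -5 8 3]. Elementwise product with the kernel and sum: 6·1 + 4·2 + -2·1 + -5·3 + 8·2.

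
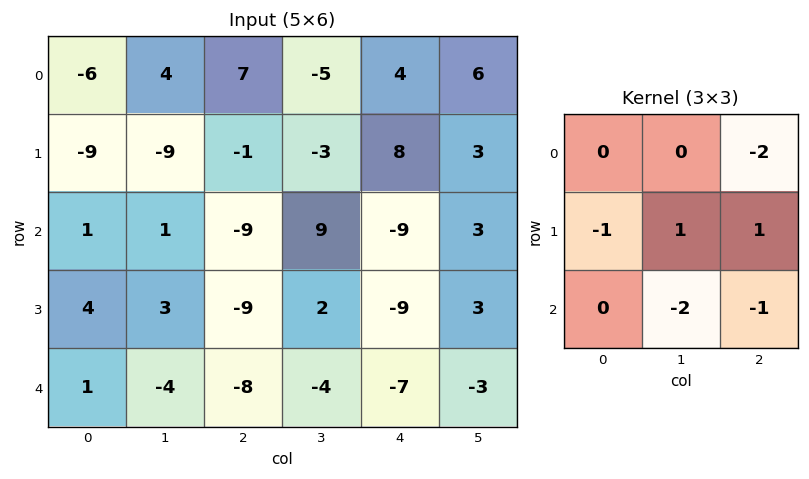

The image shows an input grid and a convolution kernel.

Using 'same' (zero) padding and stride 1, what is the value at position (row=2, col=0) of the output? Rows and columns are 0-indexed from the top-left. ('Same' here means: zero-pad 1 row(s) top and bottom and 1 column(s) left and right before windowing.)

9

The receptive field on the zero-padded input at this output position is [0 -9 -9 / 0 1 1 / 0 4 3]. Elementwise product with the kernel and sum: -9·-2 + 0·-1 + 1·1 + 1·1 + 4·-2 + 3·-1.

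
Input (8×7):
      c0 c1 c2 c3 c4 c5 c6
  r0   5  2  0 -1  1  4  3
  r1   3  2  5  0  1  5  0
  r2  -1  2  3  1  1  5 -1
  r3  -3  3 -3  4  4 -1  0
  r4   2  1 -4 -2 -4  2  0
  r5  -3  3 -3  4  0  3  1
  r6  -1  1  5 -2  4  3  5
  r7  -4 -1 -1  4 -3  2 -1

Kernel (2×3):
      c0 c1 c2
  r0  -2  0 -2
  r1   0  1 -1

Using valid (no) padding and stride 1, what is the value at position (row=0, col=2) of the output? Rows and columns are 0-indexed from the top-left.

The receptive field on the input at this output position is [0 -1 1 / 5 0 1]. Elementwise product with the kernel and sum: 0·-2 + 1·-2 + 0·1 + 1·-1.

-3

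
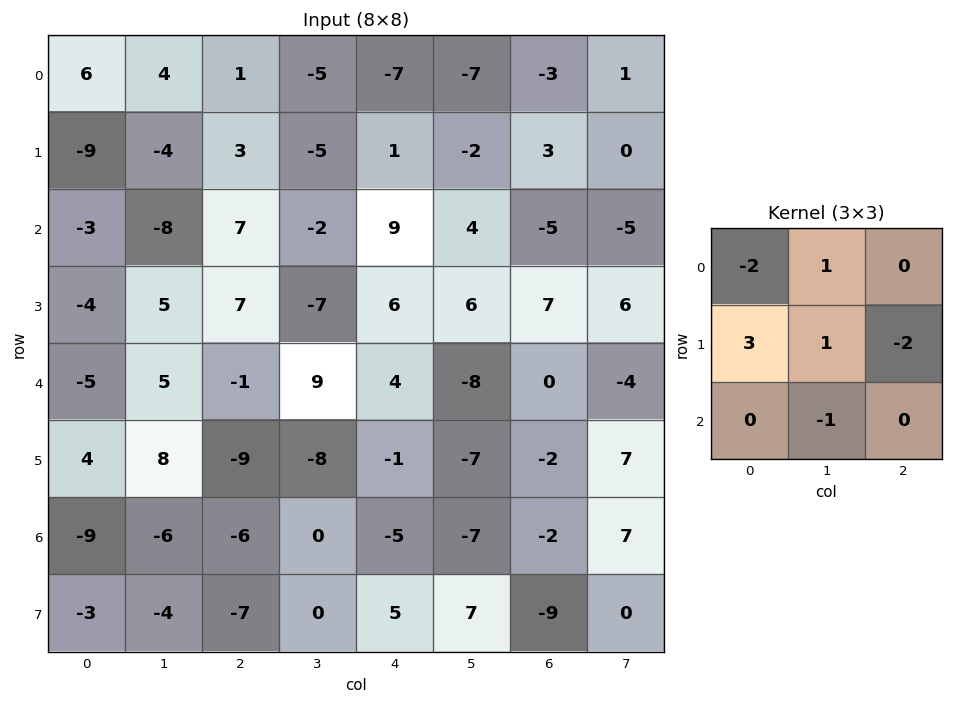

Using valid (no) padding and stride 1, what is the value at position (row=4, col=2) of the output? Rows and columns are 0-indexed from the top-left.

The receptive field on the input at this output position is [-1 9 4 / -9 -8 -1 / -6 0 -5]. Elementwise product with the kernel and sum: -1·-2 + 9·1 + -9·3 + -8·1 + -1·-2 + 0·-1.

-22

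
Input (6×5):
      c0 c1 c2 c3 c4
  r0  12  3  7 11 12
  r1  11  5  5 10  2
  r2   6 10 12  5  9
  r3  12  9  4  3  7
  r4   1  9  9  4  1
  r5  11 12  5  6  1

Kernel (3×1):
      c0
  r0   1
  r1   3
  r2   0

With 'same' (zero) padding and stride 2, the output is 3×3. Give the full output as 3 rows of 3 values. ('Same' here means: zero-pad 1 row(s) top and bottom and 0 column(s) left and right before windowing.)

Output[0,0]: The receptive field on the zero-padded input at this output position is [0 / 12 / 11]. Elementwise product with the kernel and sum: 0·1 + 12·3.

36 21 36
29 41 29
15 31 10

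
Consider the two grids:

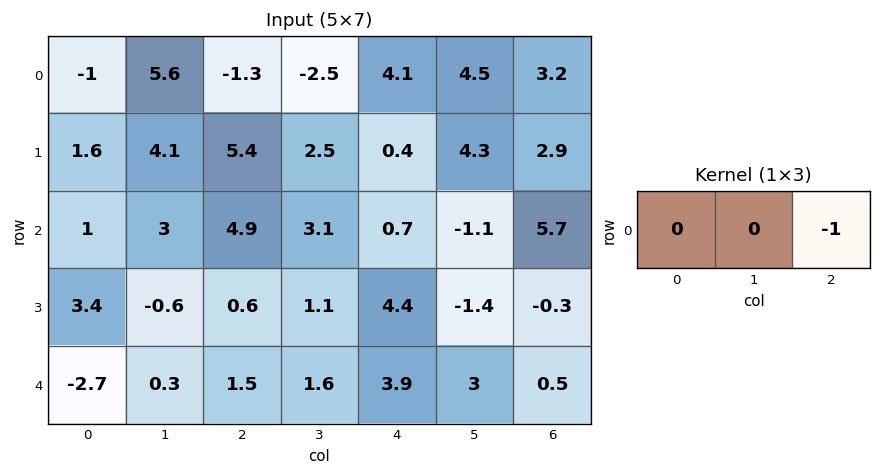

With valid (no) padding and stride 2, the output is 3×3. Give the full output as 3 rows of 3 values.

Output[0,0]: The receptive field on the input at this output position is [-1 5.6 -1.3]. Elementwise product with the kernel and sum: -1.3·-1.
Output[0,1]: The receptive field on the input at this output position is [-1.3 -2.5 4.1]. Elementwise product with the kernel and sum: 4.1·-1.

1.3 -4.1 -3.2
-4.9 -0.7 -5.7
-1.5 -3.9 -0.5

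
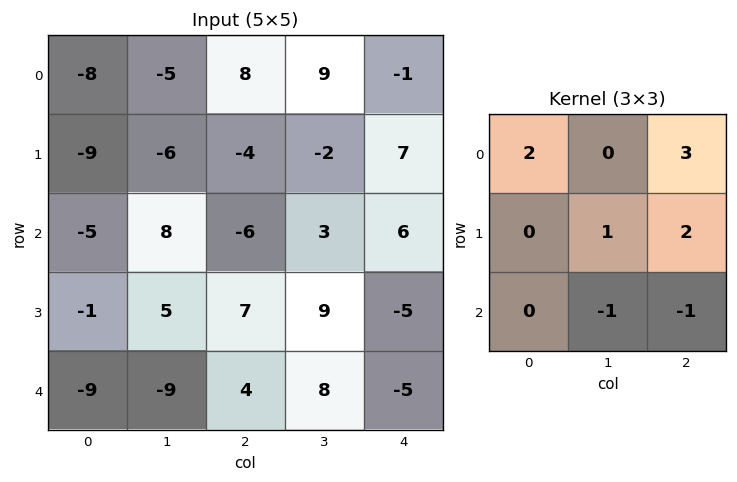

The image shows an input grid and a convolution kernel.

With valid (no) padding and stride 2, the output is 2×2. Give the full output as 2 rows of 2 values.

Output[0,0]: The receptive field on the input at this output position is [-8 -5 8 / -9 -6 -4 / -5 8 -6]. Elementwise product with the kernel and sum: -8·2 + 8·3 + -6·1 + -4·2 + 8·-1 + -6·-1.
Output[0,1]: The receptive field on the input at this output position is [8 9 -1 / -4 -2 7 / -6 3 6]. Elementwise product with the kernel and sum: 8·2 + -1·3 + -2·1 + 7·2 + 3·-1 + 6·-1.

-8 16
-4 2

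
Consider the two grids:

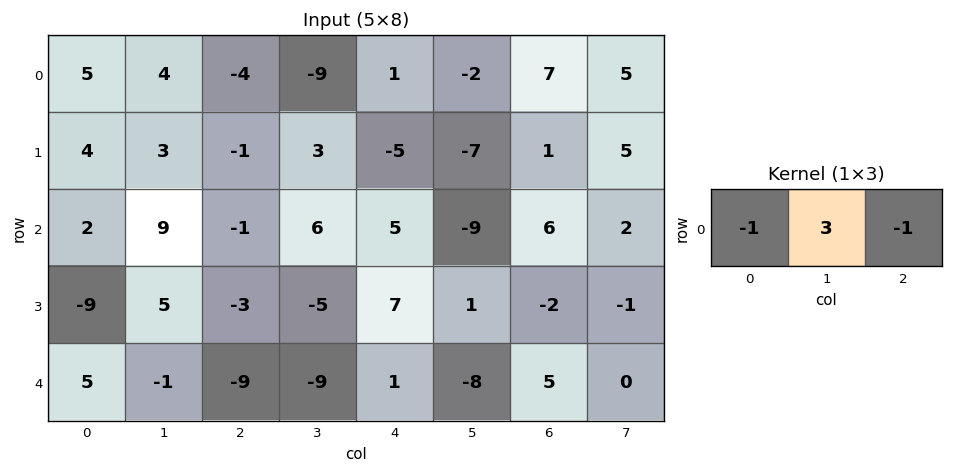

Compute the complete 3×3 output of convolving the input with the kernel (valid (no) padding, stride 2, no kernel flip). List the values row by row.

11 -24 -14
26 14 -38
1 -19 -30

Output[0,0]: The receptive field on the input at this output position is [5 4 -4]. Elementwise product with the kernel and sum: 5·-1 + 4·3 + -4·-1.
Output[0,1]: The receptive field on the input at this output position is [-4 -9 1]. Elementwise product with the kernel and sum: -4·-1 + -9·3 + 1·-1.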